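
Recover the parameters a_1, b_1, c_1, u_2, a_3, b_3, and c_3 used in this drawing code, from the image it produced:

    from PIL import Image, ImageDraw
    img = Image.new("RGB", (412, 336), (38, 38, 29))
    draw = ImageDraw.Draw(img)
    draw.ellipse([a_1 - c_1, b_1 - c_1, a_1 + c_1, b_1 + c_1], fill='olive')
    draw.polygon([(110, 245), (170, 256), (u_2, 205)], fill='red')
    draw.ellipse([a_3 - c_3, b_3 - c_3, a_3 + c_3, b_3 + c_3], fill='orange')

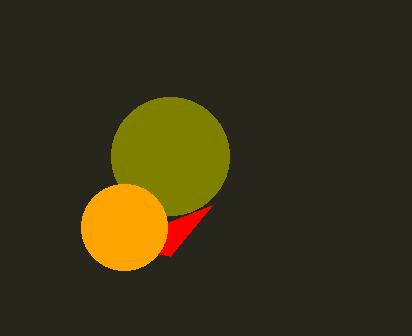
a_1 = 170
b_1 = 156
c_1 = 59
u_2 = 212
a_3 = 124
b_3 = 227
c_3 = 43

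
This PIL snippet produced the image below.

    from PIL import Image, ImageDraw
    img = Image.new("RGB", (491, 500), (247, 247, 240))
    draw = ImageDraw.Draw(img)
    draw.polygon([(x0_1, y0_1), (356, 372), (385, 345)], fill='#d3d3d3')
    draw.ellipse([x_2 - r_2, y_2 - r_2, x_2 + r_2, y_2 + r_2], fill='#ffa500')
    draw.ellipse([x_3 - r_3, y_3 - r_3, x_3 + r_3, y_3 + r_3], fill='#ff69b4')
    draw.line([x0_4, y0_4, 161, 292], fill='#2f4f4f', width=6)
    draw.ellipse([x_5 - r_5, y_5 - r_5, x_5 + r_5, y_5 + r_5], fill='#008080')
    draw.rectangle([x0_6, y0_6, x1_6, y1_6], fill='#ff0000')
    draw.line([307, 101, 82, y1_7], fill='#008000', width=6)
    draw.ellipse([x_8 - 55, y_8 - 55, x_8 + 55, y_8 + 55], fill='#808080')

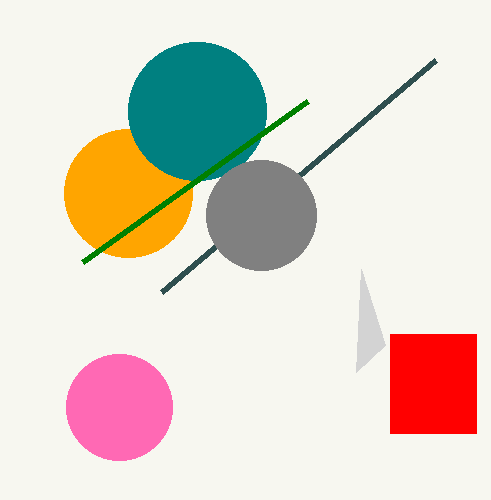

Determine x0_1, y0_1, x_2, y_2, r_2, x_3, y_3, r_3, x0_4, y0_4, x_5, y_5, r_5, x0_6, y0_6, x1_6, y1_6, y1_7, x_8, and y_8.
x0_1 = 361, y0_1 = 269, x_2 = 128, y_2 = 193, r_2 = 64, x_3 = 119, y_3 = 407, r_3 = 53, x0_4 = 435, y0_4 = 60, x_5 = 197, y_5 = 111, r_5 = 69, x0_6 = 390, y0_6 = 334, x1_6 = 476, y1_6 = 433, y1_7 = 262, x_8 = 261, y_8 = 215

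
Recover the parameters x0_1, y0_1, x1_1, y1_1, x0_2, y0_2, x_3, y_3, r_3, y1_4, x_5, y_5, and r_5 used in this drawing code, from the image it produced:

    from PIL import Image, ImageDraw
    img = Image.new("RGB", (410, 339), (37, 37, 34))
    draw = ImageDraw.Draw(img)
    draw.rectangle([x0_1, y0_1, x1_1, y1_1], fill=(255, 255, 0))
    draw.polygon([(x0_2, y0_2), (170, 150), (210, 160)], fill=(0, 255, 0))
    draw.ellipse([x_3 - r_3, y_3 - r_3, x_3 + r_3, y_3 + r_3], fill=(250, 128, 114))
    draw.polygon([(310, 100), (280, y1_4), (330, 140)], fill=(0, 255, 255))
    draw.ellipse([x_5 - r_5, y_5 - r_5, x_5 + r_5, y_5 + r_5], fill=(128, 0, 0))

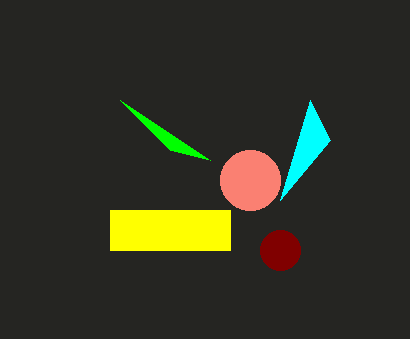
x0_1 = 110; y0_1 = 210; x1_1 = 230; y1_1 = 250; x0_2 = 120; y0_2 = 100; x_3 = 250; y_3 = 180; r_3 = 30; y1_4 = 200; x_5 = 280; y_5 = 250; r_5 = 20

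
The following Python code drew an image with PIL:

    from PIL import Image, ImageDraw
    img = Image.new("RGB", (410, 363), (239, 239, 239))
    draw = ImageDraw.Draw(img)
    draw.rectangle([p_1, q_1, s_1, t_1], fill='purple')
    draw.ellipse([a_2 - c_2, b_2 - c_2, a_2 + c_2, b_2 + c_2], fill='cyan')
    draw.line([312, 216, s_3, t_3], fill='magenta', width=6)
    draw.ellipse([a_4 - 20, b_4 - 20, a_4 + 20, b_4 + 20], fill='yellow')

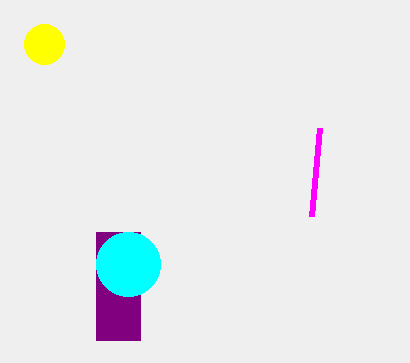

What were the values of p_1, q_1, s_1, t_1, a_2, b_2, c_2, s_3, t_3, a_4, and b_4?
p_1 = 96
q_1 = 232
s_1 = 140
t_1 = 340
a_2 = 128
b_2 = 264
c_2 = 32
s_3 = 320
t_3 = 128
a_4 = 44
b_4 = 44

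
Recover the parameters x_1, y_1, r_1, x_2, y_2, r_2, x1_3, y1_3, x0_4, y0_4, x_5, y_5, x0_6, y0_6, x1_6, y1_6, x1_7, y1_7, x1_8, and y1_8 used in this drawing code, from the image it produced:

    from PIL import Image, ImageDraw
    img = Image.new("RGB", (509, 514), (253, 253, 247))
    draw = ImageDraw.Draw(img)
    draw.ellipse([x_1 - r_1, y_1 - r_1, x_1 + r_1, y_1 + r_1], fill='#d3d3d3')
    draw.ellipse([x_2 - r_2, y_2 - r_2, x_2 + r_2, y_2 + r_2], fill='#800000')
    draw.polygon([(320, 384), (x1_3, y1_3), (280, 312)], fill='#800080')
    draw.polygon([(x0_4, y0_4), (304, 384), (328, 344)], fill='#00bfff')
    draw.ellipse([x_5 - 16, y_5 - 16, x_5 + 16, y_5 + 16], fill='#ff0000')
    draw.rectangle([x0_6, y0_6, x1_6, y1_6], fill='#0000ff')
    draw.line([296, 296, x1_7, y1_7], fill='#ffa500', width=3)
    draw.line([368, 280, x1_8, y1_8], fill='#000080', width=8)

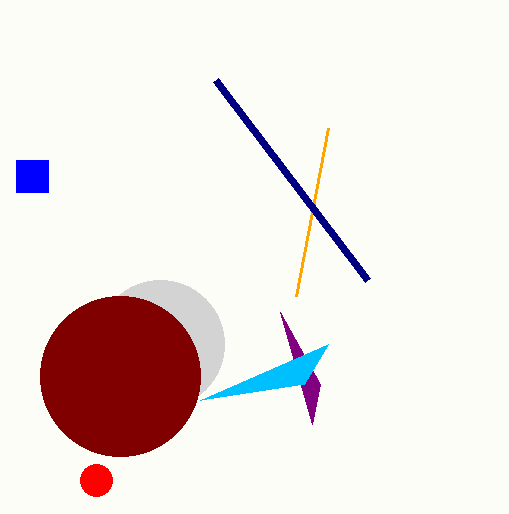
x_1 = 160; y_1 = 344; r_1 = 64; x_2 = 120; y_2 = 376; r_2 = 80; x1_3 = 312; y1_3 = 424; x0_4 = 200; y0_4 = 400; x_5 = 96; y_5 = 480; x0_6 = 16; y0_6 = 160; x1_6 = 48; y1_6 = 192; x1_7 = 328; y1_7 = 128; x1_8 = 216; y1_8 = 80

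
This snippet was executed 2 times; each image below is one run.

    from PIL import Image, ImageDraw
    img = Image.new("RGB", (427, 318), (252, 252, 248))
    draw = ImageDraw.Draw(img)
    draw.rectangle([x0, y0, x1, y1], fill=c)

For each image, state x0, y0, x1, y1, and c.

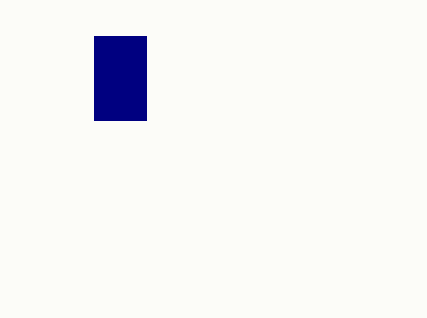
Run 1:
x0 = 94
y0 = 36
x1 = 146
y1 = 120
c = 'navy'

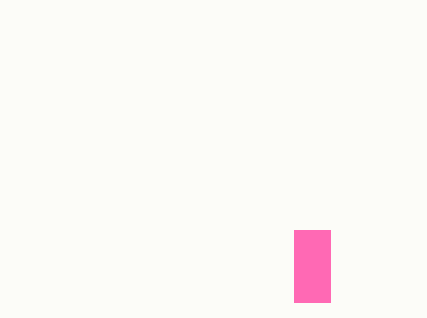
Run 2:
x0 = 294
y0 = 230
x1 = 330
y1 = 302
c = 'hotpink'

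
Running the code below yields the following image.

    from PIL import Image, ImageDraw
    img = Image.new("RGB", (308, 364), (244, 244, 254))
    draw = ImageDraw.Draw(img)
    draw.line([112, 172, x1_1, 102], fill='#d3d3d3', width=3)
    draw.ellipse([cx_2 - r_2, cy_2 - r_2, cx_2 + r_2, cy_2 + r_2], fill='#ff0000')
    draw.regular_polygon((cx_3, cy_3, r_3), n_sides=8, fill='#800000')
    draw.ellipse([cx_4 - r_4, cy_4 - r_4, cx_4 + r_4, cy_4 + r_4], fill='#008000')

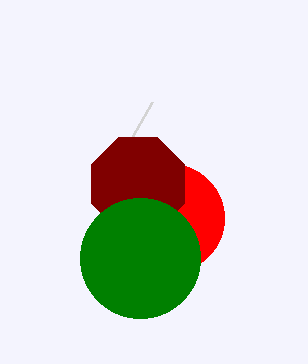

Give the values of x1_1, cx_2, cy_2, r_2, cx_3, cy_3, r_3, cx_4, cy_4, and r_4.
x1_1 = 152; cx_2 = 170; cy_2 = 218; r_2 = 54; cx_3 = 138; cy_3 = 184; r_3 = 50; cx_4 = 140; cy_4 = 258; r_4 = 60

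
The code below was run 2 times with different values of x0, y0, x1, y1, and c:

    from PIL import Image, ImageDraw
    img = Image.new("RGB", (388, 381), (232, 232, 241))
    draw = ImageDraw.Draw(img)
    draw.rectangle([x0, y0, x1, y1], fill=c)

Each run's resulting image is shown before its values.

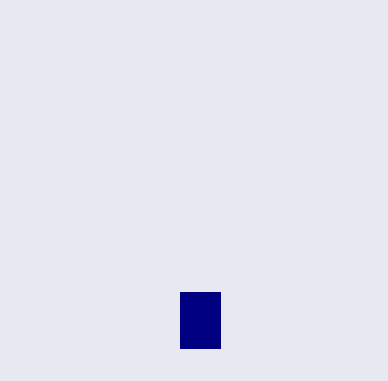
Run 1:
x0 = 180, y0 = 292, x1 = 220, y1 = 348, c = 'navy'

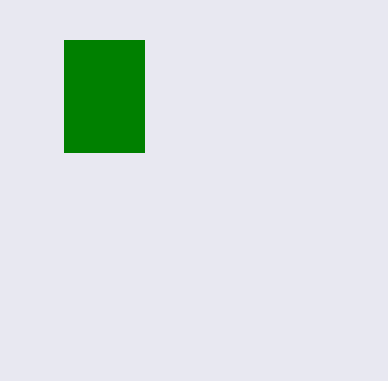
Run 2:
x0 = 64; y0 = 40; x1 = 144; y1 = 152; c = 'green'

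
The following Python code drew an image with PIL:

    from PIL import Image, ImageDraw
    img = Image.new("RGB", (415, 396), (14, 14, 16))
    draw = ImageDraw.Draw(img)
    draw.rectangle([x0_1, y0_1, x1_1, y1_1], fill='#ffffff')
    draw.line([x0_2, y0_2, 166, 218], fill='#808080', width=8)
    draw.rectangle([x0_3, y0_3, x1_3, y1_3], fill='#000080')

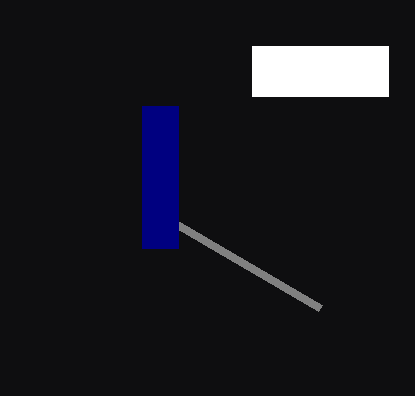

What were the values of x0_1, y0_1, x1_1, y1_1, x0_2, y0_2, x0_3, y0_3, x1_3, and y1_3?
x0_1 = 252, y0_1 = 46, x1_1 = 388, y1_1 = 96, x0_2 = 320, y0_2 = 308, x0_3 = 142, y0_3 = 106, x1_3 = 178, y1_3 = 248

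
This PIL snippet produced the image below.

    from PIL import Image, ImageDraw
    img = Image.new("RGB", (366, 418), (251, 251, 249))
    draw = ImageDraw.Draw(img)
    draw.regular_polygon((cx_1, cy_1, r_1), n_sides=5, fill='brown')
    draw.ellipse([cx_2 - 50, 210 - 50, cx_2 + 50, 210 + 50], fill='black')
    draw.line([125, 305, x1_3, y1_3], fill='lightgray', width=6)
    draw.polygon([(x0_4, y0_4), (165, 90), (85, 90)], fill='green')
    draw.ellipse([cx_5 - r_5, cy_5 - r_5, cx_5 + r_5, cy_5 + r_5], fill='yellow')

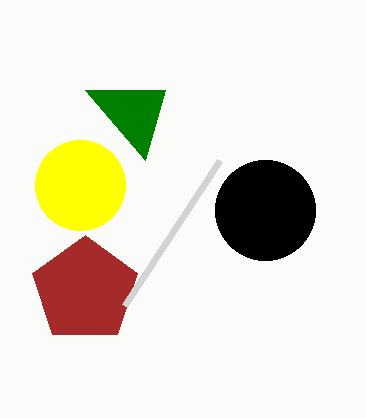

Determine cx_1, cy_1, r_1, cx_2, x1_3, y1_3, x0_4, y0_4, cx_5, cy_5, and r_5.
cx_1 = 85
cy_1 = 290
r_1 = 55
cx_2 = 265
x1_3 = 220
y1_3 = 160
x0_4 = 145
y0_4 = 160
cx_5 = 80
cy_5 = 185
r_5 = 45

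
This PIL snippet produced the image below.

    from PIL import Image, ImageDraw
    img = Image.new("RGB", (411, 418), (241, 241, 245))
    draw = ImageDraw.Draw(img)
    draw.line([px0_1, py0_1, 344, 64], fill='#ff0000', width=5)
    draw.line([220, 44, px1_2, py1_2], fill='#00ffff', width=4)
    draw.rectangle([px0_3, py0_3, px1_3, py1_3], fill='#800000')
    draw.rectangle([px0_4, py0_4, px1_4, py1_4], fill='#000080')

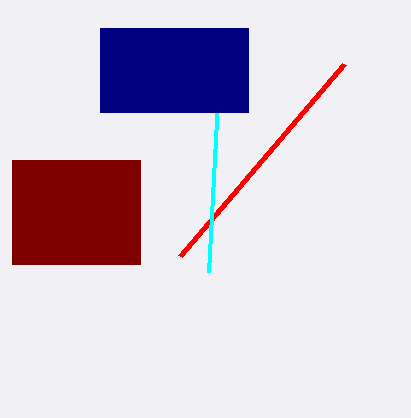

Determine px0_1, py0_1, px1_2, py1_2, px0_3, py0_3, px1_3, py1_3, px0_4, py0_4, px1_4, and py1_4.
px0_1 = 180, py0_1 = 256, px1_2 = 208, py1_2 = 272, px0_3 = 12, py0_3 = 160, px1_3 = 140, py1_3 = 264, px0_4 = 100, py0_4 = 28, px1_4 = 248, py1_4 = 112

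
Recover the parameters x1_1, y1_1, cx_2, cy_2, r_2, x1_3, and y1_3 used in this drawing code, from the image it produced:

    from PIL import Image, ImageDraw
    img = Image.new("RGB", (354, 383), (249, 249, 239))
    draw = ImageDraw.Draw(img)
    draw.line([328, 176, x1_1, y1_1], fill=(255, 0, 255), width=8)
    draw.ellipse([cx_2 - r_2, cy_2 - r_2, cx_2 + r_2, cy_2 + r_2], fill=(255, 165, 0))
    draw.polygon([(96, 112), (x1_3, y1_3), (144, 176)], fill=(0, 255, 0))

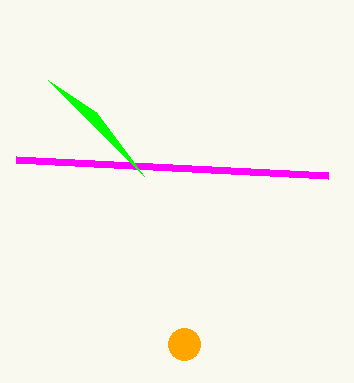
x1_1 = 16, y1_1 = 160, cx_2 = 184, cy_2 = 344, r_2 = 16, x1_3 = 48, y1_3 = 80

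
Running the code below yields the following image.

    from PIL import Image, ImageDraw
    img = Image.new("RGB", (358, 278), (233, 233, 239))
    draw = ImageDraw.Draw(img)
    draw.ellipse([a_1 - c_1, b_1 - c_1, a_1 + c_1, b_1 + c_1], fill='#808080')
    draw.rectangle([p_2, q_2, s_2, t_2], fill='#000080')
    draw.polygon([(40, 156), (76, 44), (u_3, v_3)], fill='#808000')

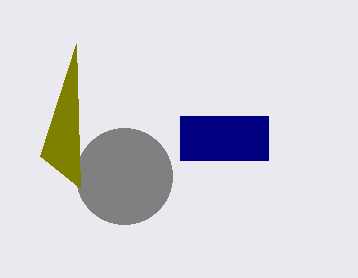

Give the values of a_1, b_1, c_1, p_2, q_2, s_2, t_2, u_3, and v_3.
a_1 = 124; b_1 = 176; c_1 = 48; p_2 = 180; q_2 = 116; s_2 = 268; t_2 = 160; u_3 = 80; v_3 = 188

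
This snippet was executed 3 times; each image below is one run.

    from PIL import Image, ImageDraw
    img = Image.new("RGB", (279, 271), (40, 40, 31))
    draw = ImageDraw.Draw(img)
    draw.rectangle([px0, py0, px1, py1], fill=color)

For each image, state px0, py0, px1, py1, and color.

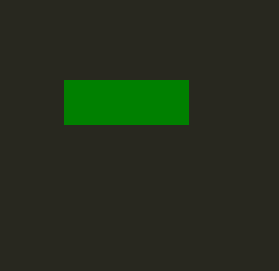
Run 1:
px0 = 64
py0 = 80
px1 = 188
py1 = 124
color = 'green'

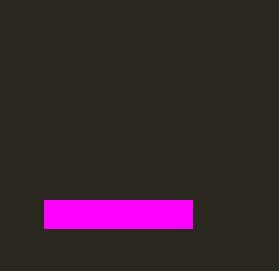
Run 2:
px0 = 44
py0 = 200
px1 = 192
py1 = 228
color = 'magenta'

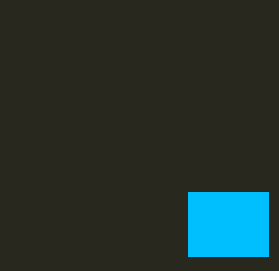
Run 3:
px0 = 188, py0 = 192, px1 = 268, py1 = 256, color = 'deepskyblue'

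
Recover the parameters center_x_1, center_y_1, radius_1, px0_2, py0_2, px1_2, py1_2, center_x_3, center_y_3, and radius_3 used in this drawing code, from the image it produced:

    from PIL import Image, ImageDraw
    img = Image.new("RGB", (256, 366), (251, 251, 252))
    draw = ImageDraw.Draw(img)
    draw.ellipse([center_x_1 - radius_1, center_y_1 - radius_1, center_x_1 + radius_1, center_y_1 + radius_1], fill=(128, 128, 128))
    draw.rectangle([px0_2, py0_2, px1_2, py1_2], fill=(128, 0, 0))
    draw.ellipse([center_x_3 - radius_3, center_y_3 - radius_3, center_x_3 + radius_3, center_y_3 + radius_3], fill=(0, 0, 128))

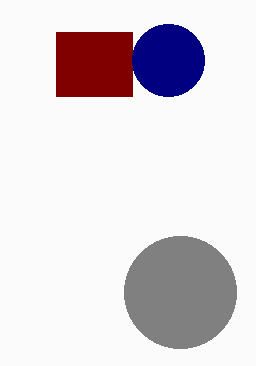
center_x_1 = 180; center_y_1 = 292; radius_1 = 56; px0_2 = 56; py0_2 = 32; px1_2 = 132; py1_2 = 96; center_x_3 = 168; center_y_3 = 60; radius_3 = 36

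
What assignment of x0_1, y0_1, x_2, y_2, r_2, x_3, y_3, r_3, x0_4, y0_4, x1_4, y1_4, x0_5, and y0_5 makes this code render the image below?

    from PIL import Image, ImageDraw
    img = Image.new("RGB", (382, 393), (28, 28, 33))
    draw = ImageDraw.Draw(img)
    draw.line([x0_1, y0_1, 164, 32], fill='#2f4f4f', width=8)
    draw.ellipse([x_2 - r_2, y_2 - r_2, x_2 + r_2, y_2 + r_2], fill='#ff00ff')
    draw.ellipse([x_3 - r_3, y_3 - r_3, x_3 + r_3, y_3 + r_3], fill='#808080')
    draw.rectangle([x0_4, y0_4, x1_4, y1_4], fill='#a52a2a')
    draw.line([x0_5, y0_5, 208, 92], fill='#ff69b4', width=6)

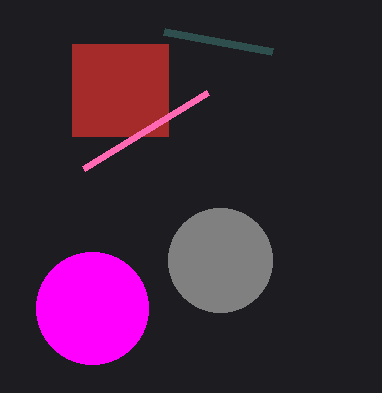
x0_1 = 272
y0_1 = 52
x_2 = 92
y_2 = 308
r_2 = 56
x_3 = 220
y_3 = 260
r_3 = 52
x0_4 = 72
y0_4 = 44
x1_4 = 168
y1_4 = 136
x0_5 = 84
y0_5 = 168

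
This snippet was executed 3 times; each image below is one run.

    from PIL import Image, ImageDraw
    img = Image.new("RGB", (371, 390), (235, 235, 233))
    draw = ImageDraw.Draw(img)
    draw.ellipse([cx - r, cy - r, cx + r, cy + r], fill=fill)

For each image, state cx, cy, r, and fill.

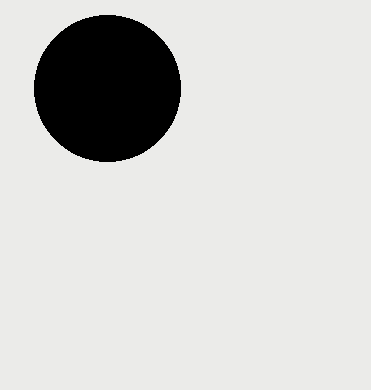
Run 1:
cx = 107
cy = 88
r = 73
fill = 'black'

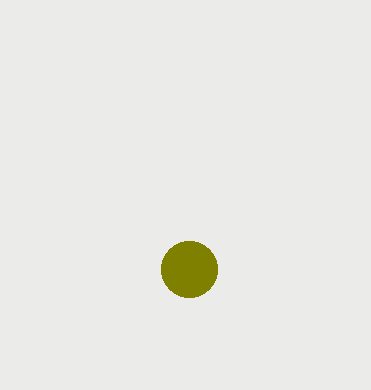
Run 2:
cx = 189; cy = 269; r = 28; fill = 'olive'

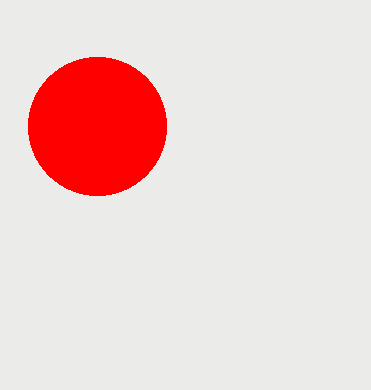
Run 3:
cx = 97, cy = 126, r = 69, fill = 'red'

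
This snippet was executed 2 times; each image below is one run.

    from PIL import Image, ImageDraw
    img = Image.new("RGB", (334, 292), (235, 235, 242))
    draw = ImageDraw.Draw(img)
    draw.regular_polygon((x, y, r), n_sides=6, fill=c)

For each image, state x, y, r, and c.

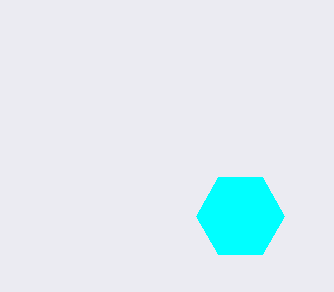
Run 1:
x = 240, y = 216, r = 44, c = 'cyan'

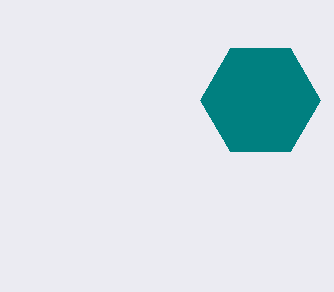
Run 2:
x = 260, y = 100, r = 60, c = 'teal'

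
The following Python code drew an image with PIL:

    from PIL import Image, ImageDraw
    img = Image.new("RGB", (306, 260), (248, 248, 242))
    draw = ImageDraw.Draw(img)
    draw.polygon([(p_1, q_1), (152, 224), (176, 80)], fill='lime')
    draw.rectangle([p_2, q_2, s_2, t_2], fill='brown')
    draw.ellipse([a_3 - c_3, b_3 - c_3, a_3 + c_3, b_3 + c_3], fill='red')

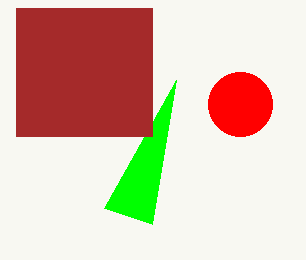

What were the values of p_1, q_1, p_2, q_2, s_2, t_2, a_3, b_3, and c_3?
p_1 = 104, q_1 = 208, p_2 = 16, q_2 = 8, s_2 = 152, t_2 = 136, a_3 = 240, b_3 = 104, c_3 = 32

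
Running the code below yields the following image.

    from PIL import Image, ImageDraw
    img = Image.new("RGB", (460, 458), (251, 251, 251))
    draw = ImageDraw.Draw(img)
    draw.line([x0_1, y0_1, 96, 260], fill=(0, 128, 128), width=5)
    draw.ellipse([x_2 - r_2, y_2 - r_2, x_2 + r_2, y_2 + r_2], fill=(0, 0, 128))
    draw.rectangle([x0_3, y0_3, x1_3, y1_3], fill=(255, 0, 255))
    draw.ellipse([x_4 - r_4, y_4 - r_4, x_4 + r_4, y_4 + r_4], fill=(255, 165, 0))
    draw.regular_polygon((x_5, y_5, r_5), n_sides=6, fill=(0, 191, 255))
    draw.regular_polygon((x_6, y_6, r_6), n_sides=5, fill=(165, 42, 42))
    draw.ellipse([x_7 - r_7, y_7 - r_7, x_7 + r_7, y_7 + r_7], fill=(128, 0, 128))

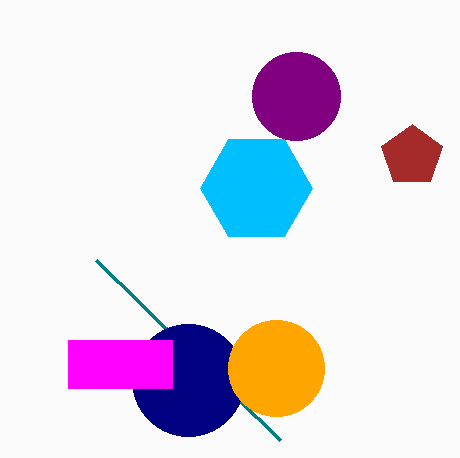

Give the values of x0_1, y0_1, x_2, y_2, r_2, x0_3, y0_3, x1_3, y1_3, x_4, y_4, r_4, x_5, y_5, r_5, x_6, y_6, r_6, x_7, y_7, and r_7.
x0_1 = 280, y0_1 = 440, x_2 = 188, y_2 = 380, r_2 = 56, x0_3 = 68, y0_3 = 340, x1_3 = 172, y1_3 = 388, x_4 = 276, y_4 = 368, r_4 = 48, x_5 = 256, y_5 = 188, r_5 = 56, x_6 = 412, y_6 = 156, r_6 = 32, x_7 = 296, y_7 = 96, r_7 = 44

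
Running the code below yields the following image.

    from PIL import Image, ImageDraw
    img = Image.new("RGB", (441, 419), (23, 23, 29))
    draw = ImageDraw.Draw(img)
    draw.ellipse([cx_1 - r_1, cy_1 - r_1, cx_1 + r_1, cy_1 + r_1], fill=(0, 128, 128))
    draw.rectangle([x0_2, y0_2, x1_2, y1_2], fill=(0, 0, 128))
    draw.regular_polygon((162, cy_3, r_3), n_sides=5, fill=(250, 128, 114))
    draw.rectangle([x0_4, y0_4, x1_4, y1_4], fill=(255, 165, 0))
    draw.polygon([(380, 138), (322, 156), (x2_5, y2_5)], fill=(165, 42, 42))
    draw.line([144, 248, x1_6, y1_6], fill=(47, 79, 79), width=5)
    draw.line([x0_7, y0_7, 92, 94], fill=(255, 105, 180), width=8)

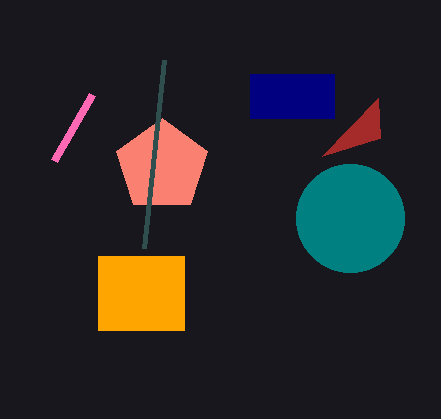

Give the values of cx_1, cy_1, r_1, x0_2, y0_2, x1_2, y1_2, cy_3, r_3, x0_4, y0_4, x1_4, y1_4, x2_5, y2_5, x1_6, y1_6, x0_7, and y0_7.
cx_1 = 350
cy_1 = 218
r_1 = 54
x0_2 = 250
y0_2 = 74
x1_2 = 334
y1_2 = 118
cy_3 = 166
r_3 = 48
x0_4 = 98
y0_4 = 256
x1_4 = 184
y1_4 = 330
x2_5 = 378
y2_5 = 98
x1_6 = 164
y1_6 = 60
x0_7 = 54
y0_7 = 160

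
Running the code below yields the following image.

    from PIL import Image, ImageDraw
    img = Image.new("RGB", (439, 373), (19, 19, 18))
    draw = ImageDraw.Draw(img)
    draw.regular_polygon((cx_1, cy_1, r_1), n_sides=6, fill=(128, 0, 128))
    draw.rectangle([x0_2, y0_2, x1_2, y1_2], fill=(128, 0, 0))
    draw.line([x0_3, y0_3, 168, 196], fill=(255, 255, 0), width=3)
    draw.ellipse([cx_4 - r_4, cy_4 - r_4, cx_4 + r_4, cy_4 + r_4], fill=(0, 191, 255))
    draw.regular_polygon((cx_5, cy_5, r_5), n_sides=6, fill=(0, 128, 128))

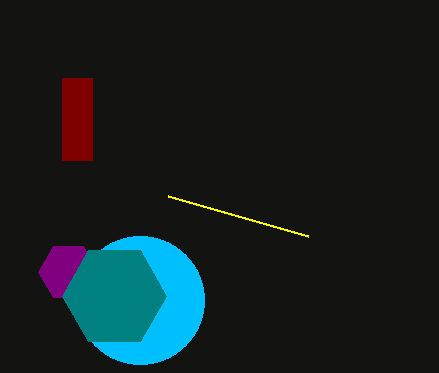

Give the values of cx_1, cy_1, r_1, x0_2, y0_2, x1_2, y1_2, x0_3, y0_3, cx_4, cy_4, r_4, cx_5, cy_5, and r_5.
cx_1 = 68; cy_1 = 272; r_1 = 30; x0_2 = 62; y0_2 = 78; x1_2 = 92; y1_2 = 160; x0_3 = 308; y0_3 = 236; cx_4 = 140; cy_4 = 300; r_4 = 64; cx_5 = 114; cy_5 = 296; r_5 = 52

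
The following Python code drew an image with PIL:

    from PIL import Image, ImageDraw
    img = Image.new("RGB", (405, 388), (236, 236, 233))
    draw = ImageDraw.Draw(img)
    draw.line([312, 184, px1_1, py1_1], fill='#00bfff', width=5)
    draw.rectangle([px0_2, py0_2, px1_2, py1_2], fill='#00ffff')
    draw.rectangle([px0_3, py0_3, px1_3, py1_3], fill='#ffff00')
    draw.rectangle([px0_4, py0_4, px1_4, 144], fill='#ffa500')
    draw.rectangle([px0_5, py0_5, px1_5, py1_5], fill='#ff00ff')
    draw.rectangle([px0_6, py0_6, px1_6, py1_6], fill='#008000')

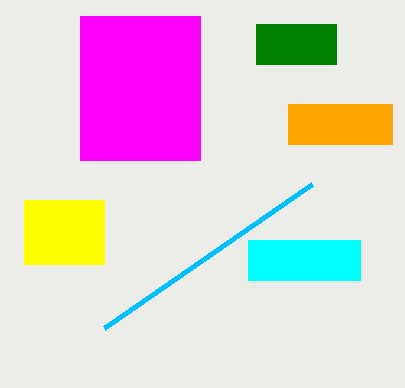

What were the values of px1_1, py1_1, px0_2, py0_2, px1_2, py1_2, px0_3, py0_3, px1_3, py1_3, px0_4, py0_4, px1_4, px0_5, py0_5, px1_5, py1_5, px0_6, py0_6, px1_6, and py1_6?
px1_1 = 104; py1_1 = 328; px0_2 = 248; py0_2 = 240; px1_2 = 360; py1_2 = 280; px0_3 = 24; py0_3 = 200; px1_3 = 104; py1_3 = 264; px0_4 = 288; py0_4 = 104; px1_4 = 392; px0_5 = 80; py0_5 = 16; px1_5 = 200; py1_5 = 160; px0_6 = 256; py0_6 = 24; px1_6 = 336; py1_6 = 64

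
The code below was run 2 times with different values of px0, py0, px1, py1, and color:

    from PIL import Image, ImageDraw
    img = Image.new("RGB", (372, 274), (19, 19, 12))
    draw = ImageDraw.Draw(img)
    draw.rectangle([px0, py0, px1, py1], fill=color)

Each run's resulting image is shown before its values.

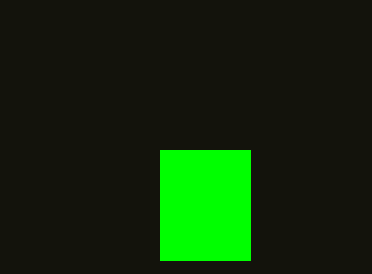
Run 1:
px0 = 160; py0 = 150; px1 = 250; py1 = 260; color = 'lime'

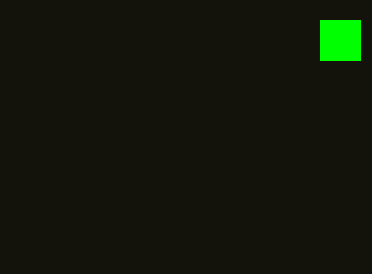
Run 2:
px0 = 320; py0 = 20; px1 = 360; py1 = 60; color = 'lime'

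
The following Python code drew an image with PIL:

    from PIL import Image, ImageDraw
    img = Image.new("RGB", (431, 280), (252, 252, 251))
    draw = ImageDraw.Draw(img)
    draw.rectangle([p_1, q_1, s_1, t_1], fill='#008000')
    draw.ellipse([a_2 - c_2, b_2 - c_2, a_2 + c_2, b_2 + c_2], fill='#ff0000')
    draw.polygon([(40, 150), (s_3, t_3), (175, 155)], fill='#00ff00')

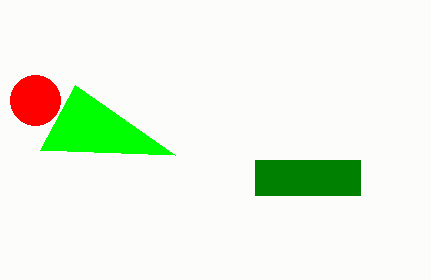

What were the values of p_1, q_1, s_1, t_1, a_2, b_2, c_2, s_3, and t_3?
p_1 = 255, q_1 = 160, s_1 = 360, t_1 = 195, a_2 = 35, b_2 = 100, c_2 = 25, s_3 = 75, t_3 = 85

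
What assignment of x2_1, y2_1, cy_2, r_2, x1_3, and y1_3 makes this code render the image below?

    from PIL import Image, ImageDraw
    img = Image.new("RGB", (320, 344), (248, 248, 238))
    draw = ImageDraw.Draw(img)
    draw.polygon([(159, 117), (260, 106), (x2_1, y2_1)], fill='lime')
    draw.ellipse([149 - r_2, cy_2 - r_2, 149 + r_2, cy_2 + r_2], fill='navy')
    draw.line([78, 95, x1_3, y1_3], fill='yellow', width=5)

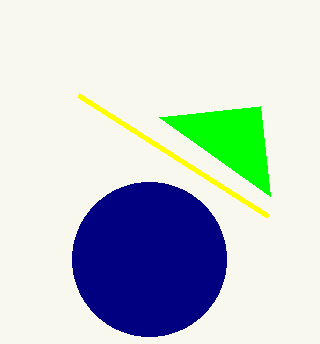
x2_1 = 270, y2_1 = 196, cy_2 = 259, r_2 = 77, x1_3 = 268, y1_3 = 216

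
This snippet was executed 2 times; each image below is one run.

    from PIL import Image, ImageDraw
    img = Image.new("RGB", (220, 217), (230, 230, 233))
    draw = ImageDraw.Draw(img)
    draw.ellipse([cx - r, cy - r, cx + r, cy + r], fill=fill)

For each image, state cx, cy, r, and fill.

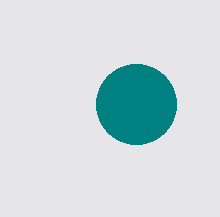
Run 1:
cx = 136
cy = 104
r = 40
fill = 'teal'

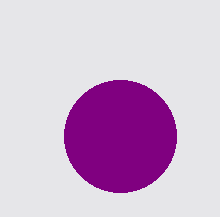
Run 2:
cx = 120
cy = 136
r = 56
fill = 'purple'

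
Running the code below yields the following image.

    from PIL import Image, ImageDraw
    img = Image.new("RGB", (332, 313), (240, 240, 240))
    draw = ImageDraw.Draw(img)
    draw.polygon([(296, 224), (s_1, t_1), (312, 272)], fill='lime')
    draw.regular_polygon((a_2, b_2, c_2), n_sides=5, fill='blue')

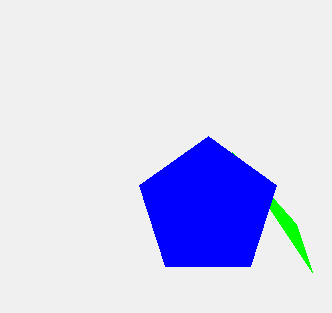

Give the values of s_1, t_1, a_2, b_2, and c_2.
s_1 = 232
t_1 = 152
a_2 = 208
b_2 = 208
c_2 = 72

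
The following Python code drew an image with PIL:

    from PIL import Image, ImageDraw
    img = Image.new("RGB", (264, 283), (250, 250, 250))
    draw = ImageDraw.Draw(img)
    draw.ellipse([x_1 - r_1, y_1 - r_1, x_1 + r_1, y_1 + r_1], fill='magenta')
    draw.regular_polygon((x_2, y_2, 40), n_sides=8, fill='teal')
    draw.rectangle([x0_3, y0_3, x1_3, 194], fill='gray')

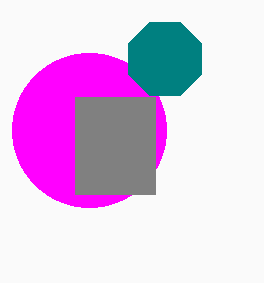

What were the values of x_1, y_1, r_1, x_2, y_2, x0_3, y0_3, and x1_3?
x_1 = 89
y_1 = 130
r_1 = 77
x_2 = 165
y_2 = 59
x0_3 = 75
y0_3 = 97
x1_3 = 155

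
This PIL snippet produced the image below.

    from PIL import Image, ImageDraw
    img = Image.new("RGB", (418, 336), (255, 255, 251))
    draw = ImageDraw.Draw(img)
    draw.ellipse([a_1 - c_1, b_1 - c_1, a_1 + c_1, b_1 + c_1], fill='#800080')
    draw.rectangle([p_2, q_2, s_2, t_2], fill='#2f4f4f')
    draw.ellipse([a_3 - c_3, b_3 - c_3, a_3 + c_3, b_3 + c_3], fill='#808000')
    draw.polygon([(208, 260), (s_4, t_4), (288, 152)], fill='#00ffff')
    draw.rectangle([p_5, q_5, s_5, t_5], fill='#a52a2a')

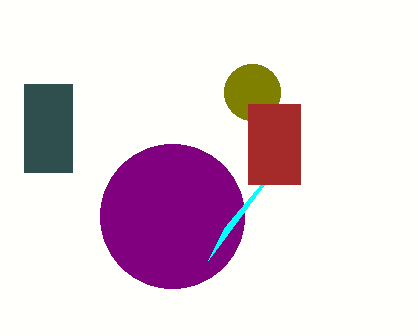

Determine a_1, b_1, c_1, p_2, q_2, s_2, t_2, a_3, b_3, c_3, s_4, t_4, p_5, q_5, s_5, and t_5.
a_1 = 172
b_1 = 216
c_1 = 72
p_2 = 24
q_2 = 84
s_2 = 72
t_2 = 172
a_3 = 252
b_3 = 92
c_3 = 28
s_4 = 224
t_4 = 228
p_5 = 248
q_5 = 104
s_5 = 300
t_5 = 184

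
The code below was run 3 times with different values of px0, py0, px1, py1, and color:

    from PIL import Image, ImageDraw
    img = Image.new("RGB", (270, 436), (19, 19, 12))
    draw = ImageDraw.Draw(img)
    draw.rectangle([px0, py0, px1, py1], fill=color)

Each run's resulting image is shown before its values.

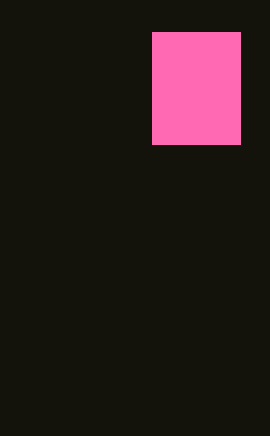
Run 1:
px0 = 152
py0 = 32
px1 = 240
py1 = 144
color = 'hotpink'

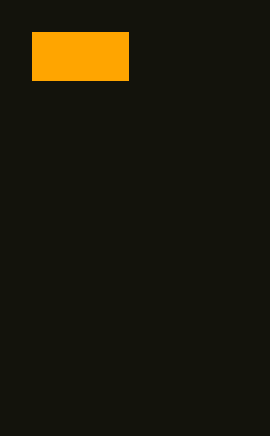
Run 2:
px0 = 32; py0 = 32; px1 = 128; py1 = 80; color = 'orange'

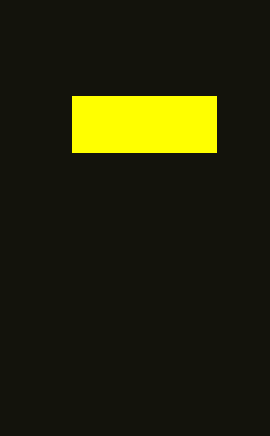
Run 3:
px0 = 72, py0 = 96, px1 = 216, py1 = 152, color = 'yellow'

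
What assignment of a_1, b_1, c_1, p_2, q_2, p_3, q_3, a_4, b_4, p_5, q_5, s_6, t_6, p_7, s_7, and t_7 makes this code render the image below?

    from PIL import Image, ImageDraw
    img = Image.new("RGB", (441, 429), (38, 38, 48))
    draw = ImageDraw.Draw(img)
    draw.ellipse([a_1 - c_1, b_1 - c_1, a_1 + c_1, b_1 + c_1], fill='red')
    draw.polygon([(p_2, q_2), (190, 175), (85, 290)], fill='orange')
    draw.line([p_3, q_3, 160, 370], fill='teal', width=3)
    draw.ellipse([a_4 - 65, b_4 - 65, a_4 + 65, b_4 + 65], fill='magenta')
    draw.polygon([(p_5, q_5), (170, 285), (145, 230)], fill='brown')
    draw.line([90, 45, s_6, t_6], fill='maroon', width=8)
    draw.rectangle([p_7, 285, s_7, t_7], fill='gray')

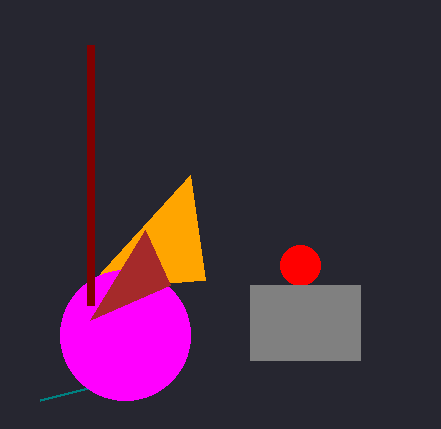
a_1 = 300; b_1 = 265; c_1 = 20; p_2 = 205; q_2 = 280; p_3 = 40; q_3 = 400; a_4 = 125; b_4 = 335; p_5 = 90; q_5 = 320; s_6 = 90; t_6 = 305; p_7 = 250; s_7 = 360; t_7 = 360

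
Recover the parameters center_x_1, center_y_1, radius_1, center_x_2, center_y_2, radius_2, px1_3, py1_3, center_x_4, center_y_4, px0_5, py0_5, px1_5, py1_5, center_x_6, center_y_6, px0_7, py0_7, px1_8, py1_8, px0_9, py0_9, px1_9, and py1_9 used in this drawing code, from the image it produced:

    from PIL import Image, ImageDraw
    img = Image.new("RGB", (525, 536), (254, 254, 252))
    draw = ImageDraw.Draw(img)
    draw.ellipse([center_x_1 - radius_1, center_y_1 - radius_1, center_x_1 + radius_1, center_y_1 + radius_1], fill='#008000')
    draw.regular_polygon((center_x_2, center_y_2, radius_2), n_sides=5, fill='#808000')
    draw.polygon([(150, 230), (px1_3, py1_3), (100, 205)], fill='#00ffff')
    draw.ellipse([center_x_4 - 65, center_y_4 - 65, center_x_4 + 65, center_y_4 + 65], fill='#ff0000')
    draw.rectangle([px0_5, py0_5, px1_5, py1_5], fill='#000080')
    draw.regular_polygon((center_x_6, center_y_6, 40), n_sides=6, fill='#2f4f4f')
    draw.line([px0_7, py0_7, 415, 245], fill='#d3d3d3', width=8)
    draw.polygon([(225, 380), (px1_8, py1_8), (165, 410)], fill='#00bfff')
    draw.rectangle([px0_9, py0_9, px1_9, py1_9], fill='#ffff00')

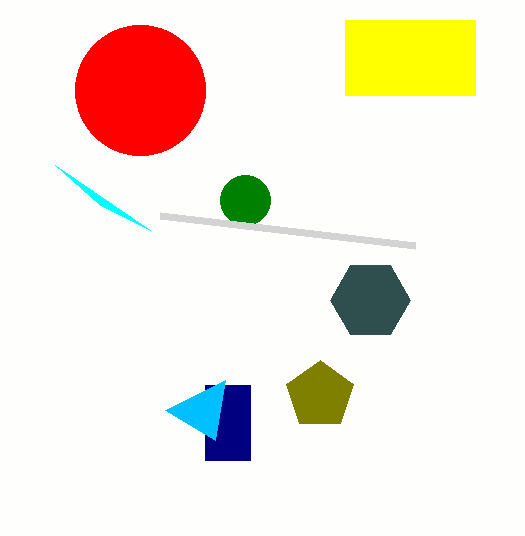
center_x_1 = 245
center_y_1 = 200
radius_1 = 25
center_x_2 = 320
center_y_2 = 395
radius_2 = 35
px1_3 = 55
py1_3 = 165
center_x_4 = 140
center_y_4 = 90
px0_5 = 205
py0_5 = 385
px1_5 = 250
py1_5 = 460
center_x_6 = 370
center_y_6 = 300
px0_7 = 160
py0_7 = 215
px1_8 = 215
py1_8 = 440
px0_9 = 345
py0_9 = 20
px1_9 = 475
py1_9 = 95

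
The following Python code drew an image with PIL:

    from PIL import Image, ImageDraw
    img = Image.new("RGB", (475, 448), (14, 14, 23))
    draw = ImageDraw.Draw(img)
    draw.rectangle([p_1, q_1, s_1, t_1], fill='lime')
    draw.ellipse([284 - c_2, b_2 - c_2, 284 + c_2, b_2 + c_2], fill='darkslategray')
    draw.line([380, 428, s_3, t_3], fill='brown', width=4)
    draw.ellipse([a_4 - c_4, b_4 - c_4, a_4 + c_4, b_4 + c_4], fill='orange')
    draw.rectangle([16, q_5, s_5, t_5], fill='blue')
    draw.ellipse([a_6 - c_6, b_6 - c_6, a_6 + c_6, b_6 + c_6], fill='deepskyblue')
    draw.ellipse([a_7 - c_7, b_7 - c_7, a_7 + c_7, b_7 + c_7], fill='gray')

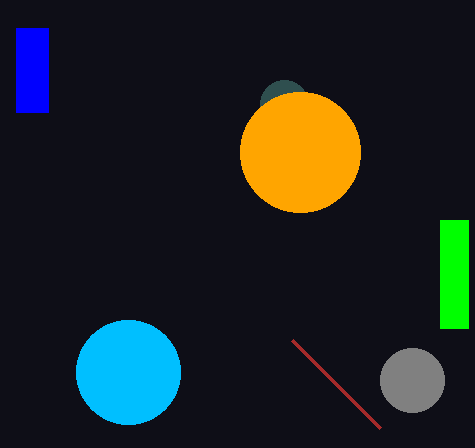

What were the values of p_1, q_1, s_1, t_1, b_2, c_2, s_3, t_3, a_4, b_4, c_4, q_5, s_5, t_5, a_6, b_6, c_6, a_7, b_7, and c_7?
p_1 = 440, q_1 = 220, s_1 = 468, t_1 = 328, b_2 = 104, c_2 = 24, s_3 = 292, t_3 = 340, a_4 = 300, b_4 = 152, c_4 = 60, q_5 = 28, s_5 = 48, t_5 = 112, a_6 = 128, b_6 = 372, c_6 = 52, a_7 = 412, b_7 = 380, c_7 = 32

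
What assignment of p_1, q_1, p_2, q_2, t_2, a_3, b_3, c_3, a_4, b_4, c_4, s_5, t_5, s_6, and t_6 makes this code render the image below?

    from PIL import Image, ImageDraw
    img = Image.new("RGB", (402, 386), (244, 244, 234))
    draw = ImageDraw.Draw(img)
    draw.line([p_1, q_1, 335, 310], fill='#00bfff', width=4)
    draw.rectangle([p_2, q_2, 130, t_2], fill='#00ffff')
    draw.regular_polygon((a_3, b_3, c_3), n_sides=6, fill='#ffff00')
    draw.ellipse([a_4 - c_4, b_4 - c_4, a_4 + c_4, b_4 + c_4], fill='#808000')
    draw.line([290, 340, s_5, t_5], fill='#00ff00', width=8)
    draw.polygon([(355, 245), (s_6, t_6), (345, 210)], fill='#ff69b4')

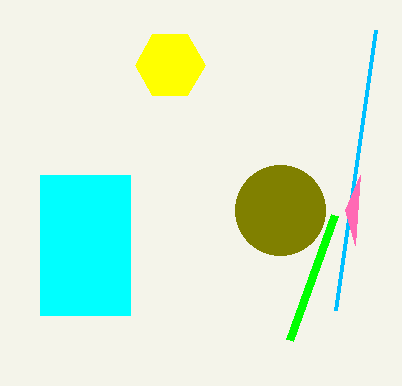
p_1 = 375
q_1 = 30
p_2 = 40
q_2 = 175
t_2 = 315
a_3 = 170
b_3 = 65
c_3 = 35
a_4 = 280
b_4 = 210
c_4 = 45
s_5 = 335
t_5 = 215
s_6 = 360
t_6 = 175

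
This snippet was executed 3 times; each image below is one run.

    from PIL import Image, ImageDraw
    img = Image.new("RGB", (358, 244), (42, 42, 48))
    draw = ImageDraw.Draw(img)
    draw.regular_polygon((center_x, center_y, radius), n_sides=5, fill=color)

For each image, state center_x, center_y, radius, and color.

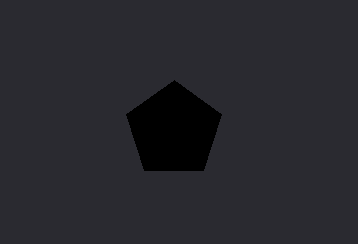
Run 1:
center_x = 174; center_y = 130; radius = 50; color = 'black'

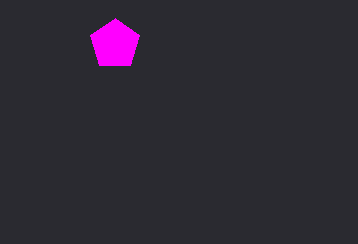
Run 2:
center_x = 115
center_y = 44
radius = 26
color = 'magenta'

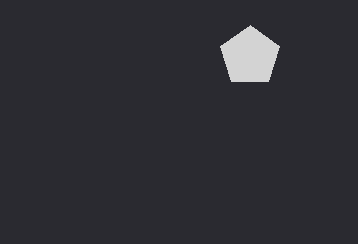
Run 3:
center_x = 250; center_y = 56; radius = 31; color = 'lightgray'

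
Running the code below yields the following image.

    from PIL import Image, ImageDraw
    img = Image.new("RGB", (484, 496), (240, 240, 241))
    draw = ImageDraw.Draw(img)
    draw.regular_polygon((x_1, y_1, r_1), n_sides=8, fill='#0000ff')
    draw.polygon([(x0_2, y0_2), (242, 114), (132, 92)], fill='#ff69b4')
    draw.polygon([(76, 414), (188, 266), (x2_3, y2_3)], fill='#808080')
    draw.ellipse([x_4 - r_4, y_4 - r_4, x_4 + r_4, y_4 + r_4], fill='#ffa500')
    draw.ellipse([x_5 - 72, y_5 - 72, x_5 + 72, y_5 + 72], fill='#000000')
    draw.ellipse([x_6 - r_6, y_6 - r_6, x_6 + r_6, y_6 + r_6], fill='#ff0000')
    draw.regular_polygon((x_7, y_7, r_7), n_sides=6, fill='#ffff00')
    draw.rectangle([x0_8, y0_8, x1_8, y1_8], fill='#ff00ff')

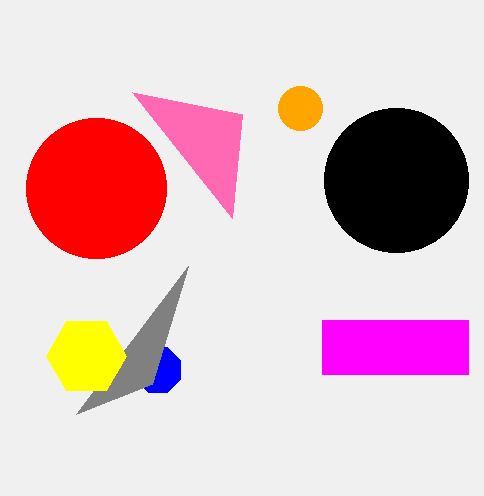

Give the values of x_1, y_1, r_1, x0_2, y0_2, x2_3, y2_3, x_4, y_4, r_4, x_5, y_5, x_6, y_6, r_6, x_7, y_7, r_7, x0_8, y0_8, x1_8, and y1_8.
x_1 = 158; y_1 = 370; r_1 = 24; x0_2 = 232; y0_2 = 218; x2_3 = 152; y2_3 = 384; x_4 = 300; y_4 = 108; r_4 = 22; x_5 = 396; y_5 = 180; x_6 = 96; y_6 = 188; r_6 = 70; x_7 = 86; y_7 = 356; r_7 = 40; x0_8 = 322; y0_8 = 320; x1_8 = 468; y1_8 = 374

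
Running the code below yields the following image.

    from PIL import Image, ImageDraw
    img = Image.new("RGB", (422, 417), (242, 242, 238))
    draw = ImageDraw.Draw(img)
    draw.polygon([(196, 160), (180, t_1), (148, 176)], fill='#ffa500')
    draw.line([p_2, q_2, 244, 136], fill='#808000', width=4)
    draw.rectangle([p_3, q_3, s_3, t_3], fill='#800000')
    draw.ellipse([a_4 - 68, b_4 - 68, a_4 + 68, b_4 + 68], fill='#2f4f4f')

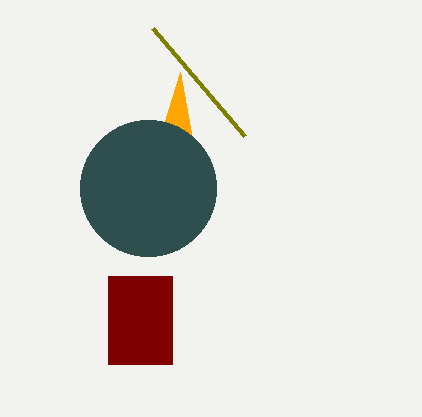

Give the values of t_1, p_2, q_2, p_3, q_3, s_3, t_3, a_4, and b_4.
t_1 = 72
p_2 = 152
q_2 = 28
p_3 = 108
q_3 = 276
s_3 = 172
t_3 = 364
a_4 = 148
b_4 = 188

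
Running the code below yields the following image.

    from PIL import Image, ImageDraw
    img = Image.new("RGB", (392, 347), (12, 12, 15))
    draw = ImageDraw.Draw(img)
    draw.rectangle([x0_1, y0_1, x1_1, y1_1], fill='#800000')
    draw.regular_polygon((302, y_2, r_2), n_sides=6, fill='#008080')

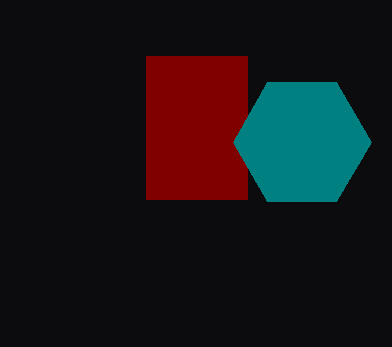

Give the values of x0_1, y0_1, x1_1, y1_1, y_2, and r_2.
x0_1 = 146, y0_1 = 56, x1_1 = 247, y1_1 = 199, y_2 = 142, r_2 = 69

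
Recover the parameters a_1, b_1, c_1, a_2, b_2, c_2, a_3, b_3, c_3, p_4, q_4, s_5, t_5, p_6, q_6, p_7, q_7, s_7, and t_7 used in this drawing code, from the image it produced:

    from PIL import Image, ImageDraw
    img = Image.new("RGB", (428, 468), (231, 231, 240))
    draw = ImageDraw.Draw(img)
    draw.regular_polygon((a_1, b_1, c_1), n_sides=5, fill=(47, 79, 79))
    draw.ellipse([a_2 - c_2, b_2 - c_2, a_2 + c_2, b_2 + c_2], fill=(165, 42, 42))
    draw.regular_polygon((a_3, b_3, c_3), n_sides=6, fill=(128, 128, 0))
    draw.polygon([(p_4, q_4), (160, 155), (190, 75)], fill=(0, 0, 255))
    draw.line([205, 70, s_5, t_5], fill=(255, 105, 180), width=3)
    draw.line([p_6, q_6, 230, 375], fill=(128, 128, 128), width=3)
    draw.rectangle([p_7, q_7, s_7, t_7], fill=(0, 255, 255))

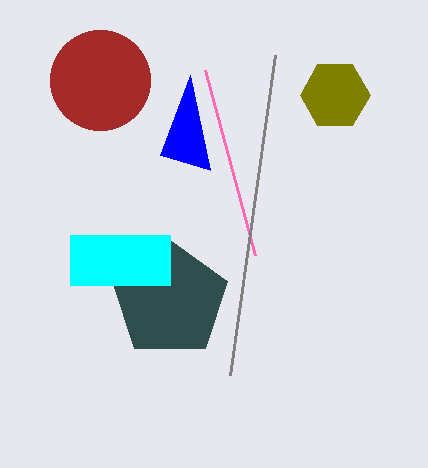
a_1 = 170; b_1 = 300; c_1 = 60; a_2 = 100; b_2 = 80; c_2 = 50; a_3 = 335; b_3 = 95; c_3 = 35; p_4 = 210; q_4 = 170; s_5 = 255; t_5 = 255; p_6 = 275; q_6 = 55; p_7 = 70; q_7 = 235; s_7 = 170; t_7 = 285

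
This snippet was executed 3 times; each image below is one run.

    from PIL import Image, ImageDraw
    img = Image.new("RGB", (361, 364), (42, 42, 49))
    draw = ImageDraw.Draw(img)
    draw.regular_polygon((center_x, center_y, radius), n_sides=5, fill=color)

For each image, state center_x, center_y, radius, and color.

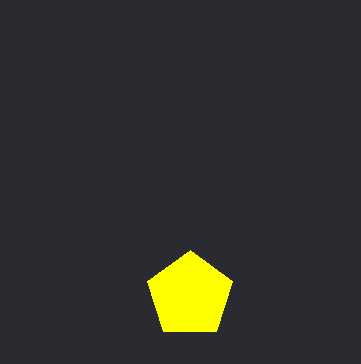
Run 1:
center_x = 190
center_y = 295
radius = 45
color = 'yellow'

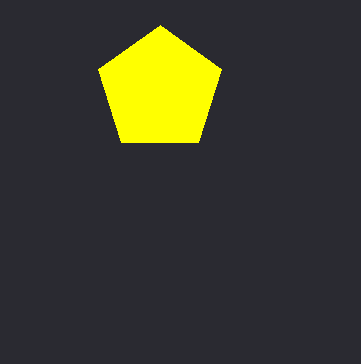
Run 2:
center_x = 160; center_y = 90; radius = 65; color = 'yellow'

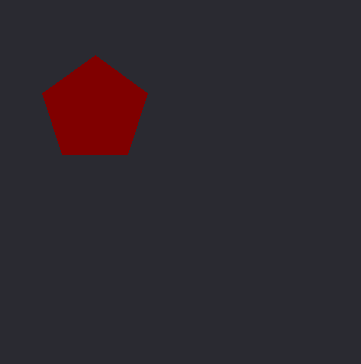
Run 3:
center_x = 95; center_y = 110; radius = 55; color = 'maroon'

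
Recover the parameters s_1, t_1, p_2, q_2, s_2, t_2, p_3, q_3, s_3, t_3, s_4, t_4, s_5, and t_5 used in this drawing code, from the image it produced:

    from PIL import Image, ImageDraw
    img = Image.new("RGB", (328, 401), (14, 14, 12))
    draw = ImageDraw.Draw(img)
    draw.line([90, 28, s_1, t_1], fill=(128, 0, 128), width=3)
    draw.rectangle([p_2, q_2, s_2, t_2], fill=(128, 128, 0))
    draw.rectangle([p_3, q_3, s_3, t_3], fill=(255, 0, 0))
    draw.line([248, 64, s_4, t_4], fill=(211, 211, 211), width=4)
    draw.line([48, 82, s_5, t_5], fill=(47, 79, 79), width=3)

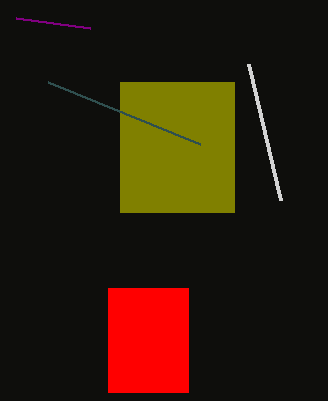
s_1 = 16; t_1 = 18; p_2 = 120; q_2 = 82; s_2 = 234; t_2 = 212; p_3 = 108; q_3 = 288; s_3 = 188; t_3 = 392; s_4 = 280; t_4 = 200; s_5 = 200; t_5 = 144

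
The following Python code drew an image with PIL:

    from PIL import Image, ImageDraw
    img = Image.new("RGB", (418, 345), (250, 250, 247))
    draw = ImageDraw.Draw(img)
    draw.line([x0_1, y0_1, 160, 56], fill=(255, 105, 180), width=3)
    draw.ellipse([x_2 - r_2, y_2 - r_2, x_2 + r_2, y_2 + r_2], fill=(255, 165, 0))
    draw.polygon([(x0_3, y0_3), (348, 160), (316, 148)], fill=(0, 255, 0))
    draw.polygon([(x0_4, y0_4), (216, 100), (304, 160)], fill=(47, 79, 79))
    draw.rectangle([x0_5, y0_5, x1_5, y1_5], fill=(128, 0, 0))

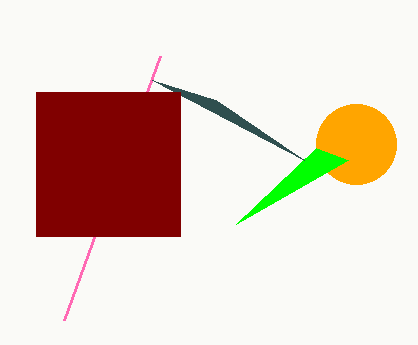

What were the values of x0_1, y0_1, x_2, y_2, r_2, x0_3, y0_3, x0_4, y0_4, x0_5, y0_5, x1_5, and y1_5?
x0_1 = 64; y0_1 = 320; x_2 = 356; y_2 = 144; r_2 = 40; x0_3 = 236; y0_3 = 224; x0_4 = 152; y0_4 = 80; x0_5 = 36; y0_5 = 92; x1_5 = 180; y1_5 = 236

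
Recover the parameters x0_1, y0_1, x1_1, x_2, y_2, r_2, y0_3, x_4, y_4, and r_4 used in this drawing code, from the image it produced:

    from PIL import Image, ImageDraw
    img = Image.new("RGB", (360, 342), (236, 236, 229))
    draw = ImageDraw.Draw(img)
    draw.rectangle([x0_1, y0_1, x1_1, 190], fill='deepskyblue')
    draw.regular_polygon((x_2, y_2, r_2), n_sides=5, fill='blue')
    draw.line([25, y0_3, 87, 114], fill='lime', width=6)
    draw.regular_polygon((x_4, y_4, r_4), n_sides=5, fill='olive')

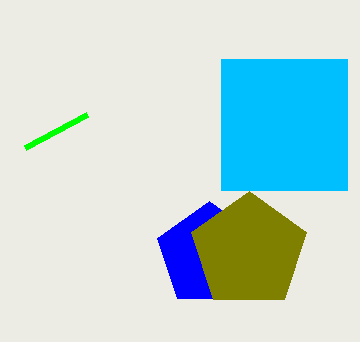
x0_1 = 221; y0_1 = 59; x1_1 = 347; x_2 = 209; y_2 = 255; r_2 = 54; y0_3 = 147; x_4 = 249; y_4 = 251; r_4 = 60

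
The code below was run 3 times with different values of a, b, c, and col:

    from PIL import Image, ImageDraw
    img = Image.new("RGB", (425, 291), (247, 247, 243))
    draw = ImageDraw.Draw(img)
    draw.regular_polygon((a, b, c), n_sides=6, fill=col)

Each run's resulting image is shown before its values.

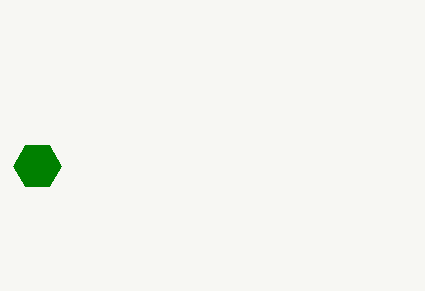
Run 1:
a = 37
b = 166
c = 24
col = 'green'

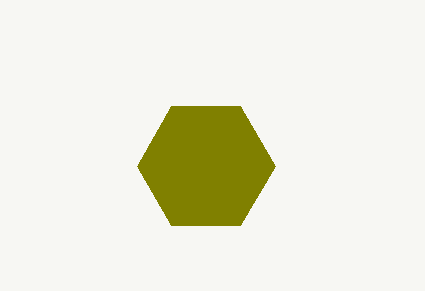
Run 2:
a = 206, b = 166, c = 69, col = 'olive'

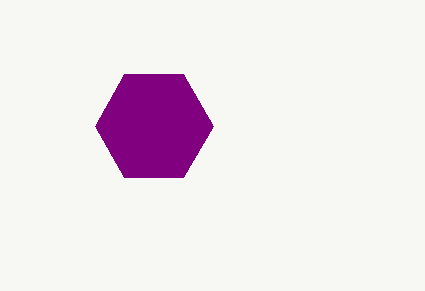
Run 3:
a = 154, b = 126, c = 59, col = 'purple'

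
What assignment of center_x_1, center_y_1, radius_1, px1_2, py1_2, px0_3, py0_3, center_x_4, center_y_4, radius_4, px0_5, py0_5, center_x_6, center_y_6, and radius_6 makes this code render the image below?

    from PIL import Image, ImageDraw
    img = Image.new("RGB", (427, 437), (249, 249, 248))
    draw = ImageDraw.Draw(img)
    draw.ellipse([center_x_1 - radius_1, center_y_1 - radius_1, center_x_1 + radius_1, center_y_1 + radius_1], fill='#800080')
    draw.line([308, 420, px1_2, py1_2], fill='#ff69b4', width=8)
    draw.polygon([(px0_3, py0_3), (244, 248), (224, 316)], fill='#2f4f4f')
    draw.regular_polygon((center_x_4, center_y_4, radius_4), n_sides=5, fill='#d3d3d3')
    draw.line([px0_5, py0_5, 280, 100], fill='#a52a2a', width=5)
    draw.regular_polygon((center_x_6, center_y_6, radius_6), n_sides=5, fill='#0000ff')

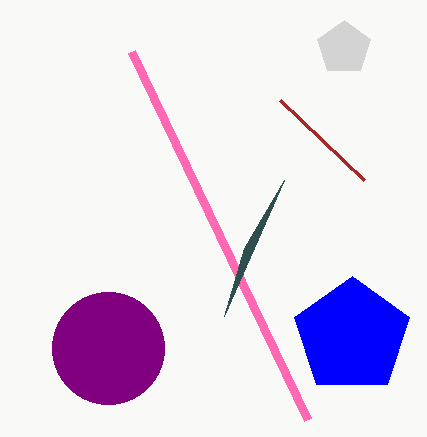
center_x_1 = 108, center_y_1 = 348, radius_1 = 56, px1_2 = 132, py1_2 = 52, px0_3 = 284, py0_3 = 180, center_x_4 = 344, center_y_4 = 48, radius_4 = 28, px0_5 = 364, py0_5 = 180, center_x_6 = 352, center_y_6 = 336, radius_6 = 60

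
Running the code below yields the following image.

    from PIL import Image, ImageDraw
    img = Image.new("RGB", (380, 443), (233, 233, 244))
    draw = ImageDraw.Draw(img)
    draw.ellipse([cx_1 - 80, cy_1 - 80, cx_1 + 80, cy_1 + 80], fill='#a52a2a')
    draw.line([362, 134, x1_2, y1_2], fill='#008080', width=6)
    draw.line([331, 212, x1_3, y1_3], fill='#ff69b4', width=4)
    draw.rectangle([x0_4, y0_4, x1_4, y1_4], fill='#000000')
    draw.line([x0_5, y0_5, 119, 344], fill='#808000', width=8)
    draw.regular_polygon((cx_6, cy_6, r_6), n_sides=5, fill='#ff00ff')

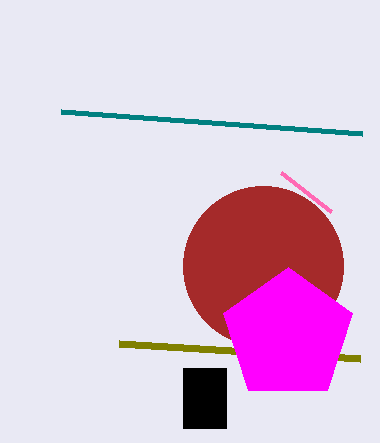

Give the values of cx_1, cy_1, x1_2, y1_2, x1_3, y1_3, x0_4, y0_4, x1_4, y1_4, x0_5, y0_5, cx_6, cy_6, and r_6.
cx_1 = 263, cy_1 = 266, x1_2 = 61, y1_2 = 112, x1_3 = 281, y1_3 = 173, x0_4 = 183, y0_4 = 368, x1_4 = 226, y1_4 = 428, x0_5 = 360, y0_5 = 359, cx_6 = 288, cy_6 = 335, r_6 = 68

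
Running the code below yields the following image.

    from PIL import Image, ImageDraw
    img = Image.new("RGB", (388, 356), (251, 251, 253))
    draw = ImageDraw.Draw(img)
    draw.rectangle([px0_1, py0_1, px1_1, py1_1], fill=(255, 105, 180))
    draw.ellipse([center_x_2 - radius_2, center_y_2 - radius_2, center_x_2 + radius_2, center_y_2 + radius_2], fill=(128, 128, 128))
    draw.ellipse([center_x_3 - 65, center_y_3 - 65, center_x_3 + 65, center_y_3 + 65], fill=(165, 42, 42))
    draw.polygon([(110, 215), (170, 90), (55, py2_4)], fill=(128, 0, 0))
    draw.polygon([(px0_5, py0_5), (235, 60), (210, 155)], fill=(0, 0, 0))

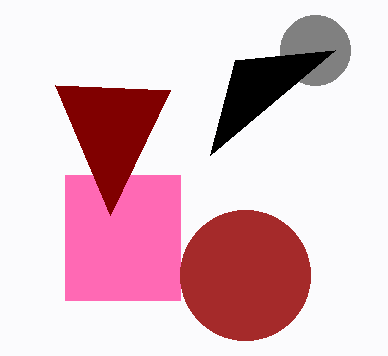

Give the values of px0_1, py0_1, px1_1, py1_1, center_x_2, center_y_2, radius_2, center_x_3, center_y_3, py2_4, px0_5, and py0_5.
px0_1 = 65, py0_1 = 175, px1_1 = 180, py1_1 = 300, center_x_2 = 315, center_y_2 = 50, radius_2 = 35, center_x_3 = 245, center_y_3 = 275, py2_4 = 85, px0_5 = 335, py0_5 = 50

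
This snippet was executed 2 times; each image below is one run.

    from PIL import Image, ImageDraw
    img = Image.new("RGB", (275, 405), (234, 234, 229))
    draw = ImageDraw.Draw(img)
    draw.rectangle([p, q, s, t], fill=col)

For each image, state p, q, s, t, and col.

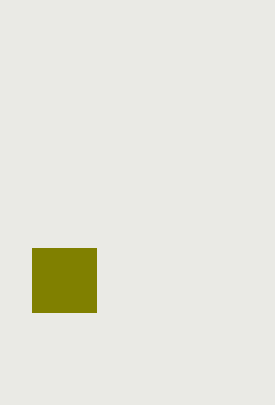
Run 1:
p = 32, q = 248, s = 96, t = 312, col = 'olive'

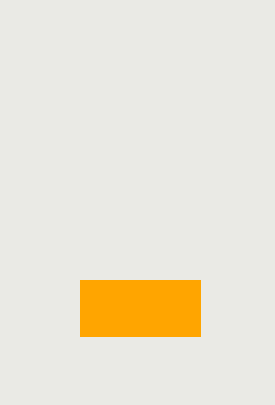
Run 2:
p = 80, q = 280, s = 200, t = 336, col = 'orange'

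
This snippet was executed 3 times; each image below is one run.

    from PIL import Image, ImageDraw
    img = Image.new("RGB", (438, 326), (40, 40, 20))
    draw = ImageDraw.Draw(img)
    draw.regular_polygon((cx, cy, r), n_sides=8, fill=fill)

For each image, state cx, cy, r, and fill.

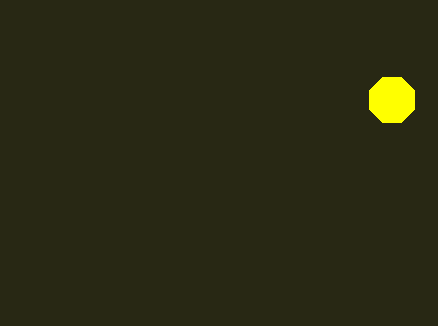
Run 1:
cx = 392, cy = 100, r = 24, fill = 'yellow'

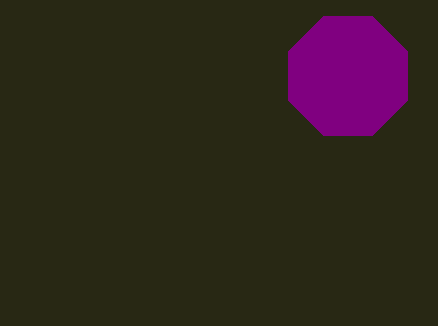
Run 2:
cx = 348, cy = 76, r = 64, fill = 'purple'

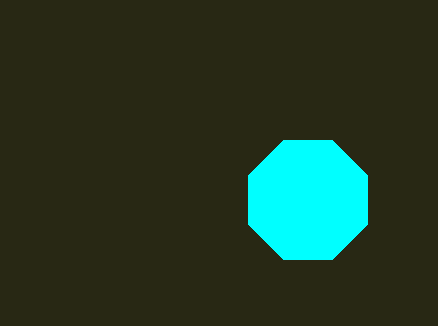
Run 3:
cx = 308
cy = 200
r = 64
fill = 'cyan'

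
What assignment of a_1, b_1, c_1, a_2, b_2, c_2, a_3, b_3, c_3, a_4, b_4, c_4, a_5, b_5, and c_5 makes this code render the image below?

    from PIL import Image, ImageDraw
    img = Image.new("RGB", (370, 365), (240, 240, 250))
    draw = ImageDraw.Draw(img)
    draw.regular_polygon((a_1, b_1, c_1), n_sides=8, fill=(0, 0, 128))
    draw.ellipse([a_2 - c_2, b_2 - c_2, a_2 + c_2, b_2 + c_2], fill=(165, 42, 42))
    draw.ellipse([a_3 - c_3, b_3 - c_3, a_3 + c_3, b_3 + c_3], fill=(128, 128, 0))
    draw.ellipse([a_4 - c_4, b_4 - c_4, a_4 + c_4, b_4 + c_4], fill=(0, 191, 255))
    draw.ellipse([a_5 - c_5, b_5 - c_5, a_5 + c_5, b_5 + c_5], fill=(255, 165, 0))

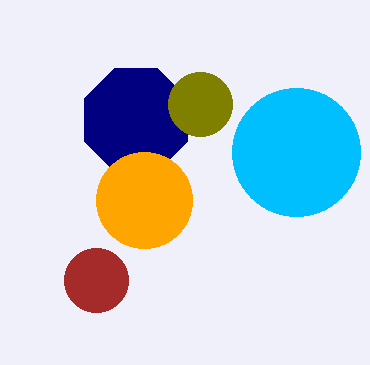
a_1 = 136; b_1 = 120; c_1 = 56; a_2 = 96; b_2 = 280; c_2 = 32; a_3 = 200; b_3 = 104; c_3 = 32; a_4 = 296; b_4 = 152; c_4 = 64; a_5 = 144; b_5 = 200; c_5 = 48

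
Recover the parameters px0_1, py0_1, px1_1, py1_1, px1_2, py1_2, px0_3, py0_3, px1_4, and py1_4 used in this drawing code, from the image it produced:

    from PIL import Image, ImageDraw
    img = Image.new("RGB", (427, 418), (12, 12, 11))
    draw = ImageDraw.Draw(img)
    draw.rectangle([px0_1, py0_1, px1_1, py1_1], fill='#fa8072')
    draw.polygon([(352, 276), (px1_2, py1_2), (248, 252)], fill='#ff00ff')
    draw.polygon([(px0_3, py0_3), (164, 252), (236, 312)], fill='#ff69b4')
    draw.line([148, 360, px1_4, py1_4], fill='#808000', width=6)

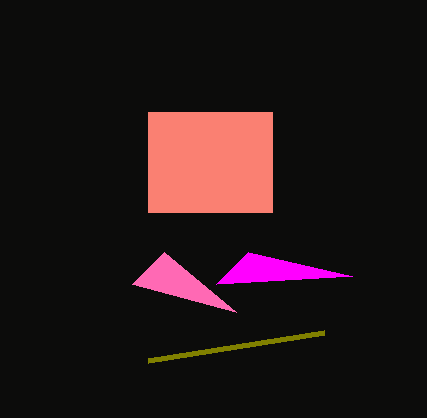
px0_1 = 148
py0_1 = 112
px1_1 = 272
py1_1 = 212
px1_2 = 216
py1_2 = 284
px0_3 = 132
py0_3 = 284
px1_4 = 324
py1_4 = 332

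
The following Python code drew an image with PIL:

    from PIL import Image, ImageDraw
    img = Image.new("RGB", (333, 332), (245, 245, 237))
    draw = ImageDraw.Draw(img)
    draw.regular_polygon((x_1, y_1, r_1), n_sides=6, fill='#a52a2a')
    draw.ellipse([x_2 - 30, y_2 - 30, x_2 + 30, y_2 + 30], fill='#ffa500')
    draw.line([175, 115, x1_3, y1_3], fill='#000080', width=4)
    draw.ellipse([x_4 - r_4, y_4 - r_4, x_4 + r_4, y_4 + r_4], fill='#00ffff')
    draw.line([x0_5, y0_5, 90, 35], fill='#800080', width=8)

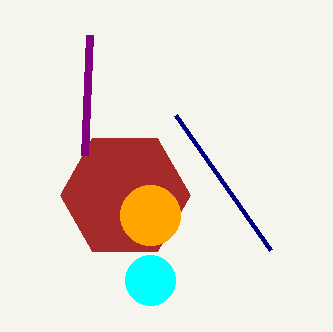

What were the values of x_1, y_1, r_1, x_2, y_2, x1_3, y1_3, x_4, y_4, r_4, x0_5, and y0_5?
x_1 = 125, y_1 = 195, r_1 = 65, x_2 = 150, y_2 = 215, x1_3 = 270, y1_3 = 250, x_4 = 150, y_4 = 280, r_4 = 25, x0_5 = 85, y0_5 = 155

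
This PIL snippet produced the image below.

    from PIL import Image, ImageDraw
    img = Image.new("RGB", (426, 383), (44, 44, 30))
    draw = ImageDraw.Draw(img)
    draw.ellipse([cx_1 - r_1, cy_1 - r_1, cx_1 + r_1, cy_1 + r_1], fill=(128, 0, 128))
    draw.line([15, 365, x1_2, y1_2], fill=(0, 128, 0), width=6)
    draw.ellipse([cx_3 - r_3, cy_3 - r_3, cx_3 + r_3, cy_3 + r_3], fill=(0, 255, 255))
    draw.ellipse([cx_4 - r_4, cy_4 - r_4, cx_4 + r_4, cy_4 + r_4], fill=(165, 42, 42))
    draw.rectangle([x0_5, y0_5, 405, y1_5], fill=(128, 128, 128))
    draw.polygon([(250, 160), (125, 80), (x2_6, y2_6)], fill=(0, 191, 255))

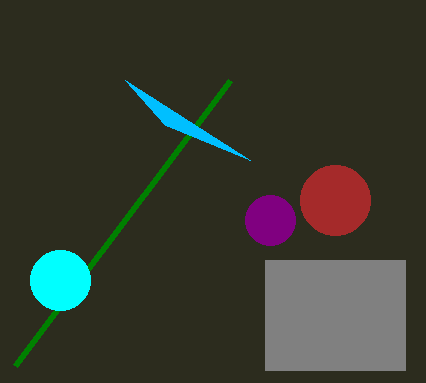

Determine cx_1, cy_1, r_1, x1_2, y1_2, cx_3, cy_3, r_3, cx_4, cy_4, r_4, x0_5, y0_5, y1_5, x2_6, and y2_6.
cx_1 = 270, cy_1 = 220, r_1 = 25, x1_2 = 230, y1_2 = 80, cx_3 = 60, cy_3 = 280, r_3 = 30, cx_4 = 335, cy_4 = 200, r_4 = 35, x0_5 = 265, y0_5 = 260, y1_5 = 370, x2_6 = 165, y2_6 = 125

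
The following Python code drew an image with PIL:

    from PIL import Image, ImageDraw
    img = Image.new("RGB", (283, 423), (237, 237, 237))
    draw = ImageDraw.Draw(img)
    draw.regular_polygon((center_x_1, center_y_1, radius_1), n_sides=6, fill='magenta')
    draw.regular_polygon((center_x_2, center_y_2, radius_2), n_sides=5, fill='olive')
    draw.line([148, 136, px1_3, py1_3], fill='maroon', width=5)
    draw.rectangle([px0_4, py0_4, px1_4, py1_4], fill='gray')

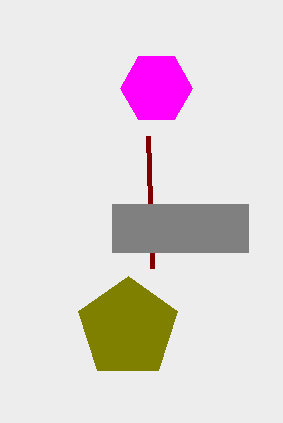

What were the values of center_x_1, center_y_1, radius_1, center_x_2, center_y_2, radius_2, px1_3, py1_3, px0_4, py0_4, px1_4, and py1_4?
center_x_1 = 156; center_y_1 = 88; radius_1 = 36; center_x_2 = 128; center_y_2 = 328; radius_2 = 52; px1_3 = 152; py1_3 = 268; px0_4 = 112; py0_4 = 204; px1_4 = 248; py1_4 = 252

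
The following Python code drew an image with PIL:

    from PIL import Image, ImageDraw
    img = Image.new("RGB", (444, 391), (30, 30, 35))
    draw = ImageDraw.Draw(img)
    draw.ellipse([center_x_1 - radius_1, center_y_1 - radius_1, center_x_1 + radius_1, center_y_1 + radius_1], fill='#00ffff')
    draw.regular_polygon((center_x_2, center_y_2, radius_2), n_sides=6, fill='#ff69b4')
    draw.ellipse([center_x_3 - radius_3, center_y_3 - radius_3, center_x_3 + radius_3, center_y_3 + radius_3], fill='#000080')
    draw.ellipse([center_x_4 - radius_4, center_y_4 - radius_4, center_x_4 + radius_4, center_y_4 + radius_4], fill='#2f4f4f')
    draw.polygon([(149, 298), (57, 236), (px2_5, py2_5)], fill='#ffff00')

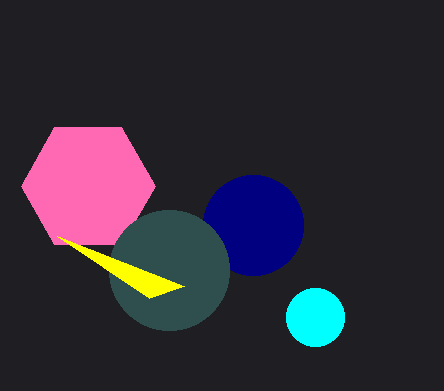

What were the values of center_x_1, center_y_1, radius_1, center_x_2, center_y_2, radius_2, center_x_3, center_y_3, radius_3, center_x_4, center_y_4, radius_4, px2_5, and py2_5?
center_x_1 = 315; center_y_1 = 317; radius_1 = 29; center_x_2 = 88; center_y_2 = 186; radius_2 = 67; center_x_3 = 253; center_y_3 = 225; radius_3 = 50; center_x_4 = 169; center_y_4 = 270; radius_4 = 60; px2_5 = 184; py2_5 = 286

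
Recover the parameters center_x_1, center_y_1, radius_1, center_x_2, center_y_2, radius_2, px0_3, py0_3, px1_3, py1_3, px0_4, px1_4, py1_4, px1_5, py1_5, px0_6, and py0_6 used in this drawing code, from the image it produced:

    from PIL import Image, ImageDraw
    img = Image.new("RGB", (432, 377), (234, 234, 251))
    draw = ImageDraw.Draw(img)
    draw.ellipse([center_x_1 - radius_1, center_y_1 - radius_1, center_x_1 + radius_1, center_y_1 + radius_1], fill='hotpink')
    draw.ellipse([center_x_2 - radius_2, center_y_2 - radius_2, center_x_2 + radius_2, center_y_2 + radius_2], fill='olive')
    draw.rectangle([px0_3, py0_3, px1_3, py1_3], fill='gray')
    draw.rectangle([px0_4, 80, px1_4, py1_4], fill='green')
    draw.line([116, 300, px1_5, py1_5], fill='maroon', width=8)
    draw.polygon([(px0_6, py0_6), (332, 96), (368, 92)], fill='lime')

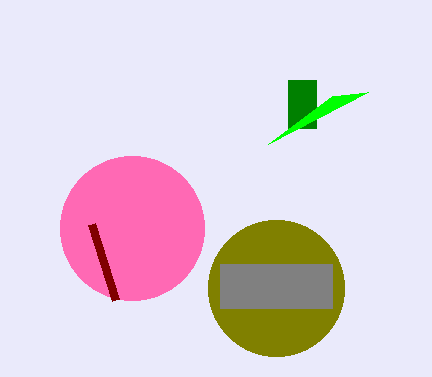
center_x_1 = 132; center_y_1 = 228; radius_1 = 72; center_x_2 = 276; center_y_2 = 288; radius_2 = 68; px0_3 = 220; py0_3 = 264; px1_3 = 332; py1_3 = 308; px0_4 = 288; px1_4 = 316; py1_4 = 128; px1_5 = 92; py1_5 = 224; px0_6 = 268; py0_6 = 144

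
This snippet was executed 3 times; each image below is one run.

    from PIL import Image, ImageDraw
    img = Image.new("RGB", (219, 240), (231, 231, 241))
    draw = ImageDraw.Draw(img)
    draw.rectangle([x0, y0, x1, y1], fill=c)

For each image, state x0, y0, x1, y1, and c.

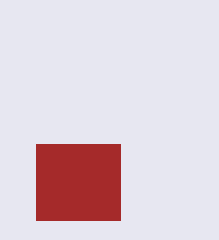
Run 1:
x0 = 36
y0 = 144
x1 = 120
y1 = 220
c = 'brown'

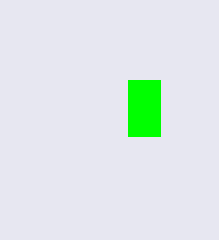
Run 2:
x0 = 128
y0 = 80
x1 = 160
y1 = 136
c = 'lime'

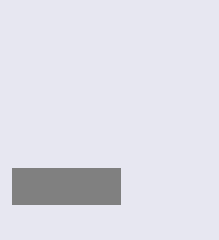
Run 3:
x0 = 12, y0 = 168, x1 = 120, y1 = 204, c = 'gray'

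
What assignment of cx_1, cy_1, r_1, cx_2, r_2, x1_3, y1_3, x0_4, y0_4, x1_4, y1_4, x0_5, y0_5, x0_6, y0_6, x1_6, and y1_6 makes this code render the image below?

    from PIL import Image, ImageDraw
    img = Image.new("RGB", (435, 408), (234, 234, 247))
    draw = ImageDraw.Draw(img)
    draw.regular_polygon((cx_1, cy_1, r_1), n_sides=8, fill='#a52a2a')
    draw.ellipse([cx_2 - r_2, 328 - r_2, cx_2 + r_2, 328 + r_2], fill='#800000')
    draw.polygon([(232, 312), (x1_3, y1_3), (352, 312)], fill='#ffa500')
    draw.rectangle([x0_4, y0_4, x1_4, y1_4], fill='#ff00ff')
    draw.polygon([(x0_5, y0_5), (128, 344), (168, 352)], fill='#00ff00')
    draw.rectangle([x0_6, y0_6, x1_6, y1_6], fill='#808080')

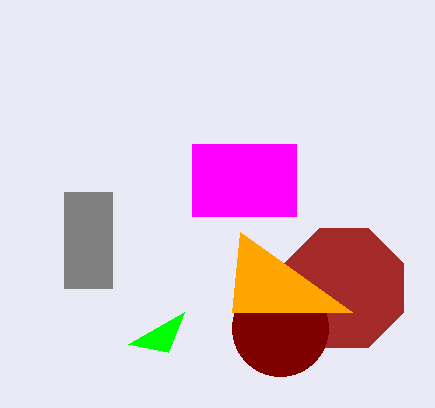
cx_1 = 344; cy_1 = 288; r_1 = 64; cx_2 = 280; r_2 = 48; x1_3 = 240; y1_3 = 232; x0_4 = 192; y0_4 = 144; x1_4 = 296; y1_4 = 216; x0_5 = 184; y0_5 = 312; x0_6 = 64; y0_6 = 192; x1_6 = 112; y1_6 = 288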